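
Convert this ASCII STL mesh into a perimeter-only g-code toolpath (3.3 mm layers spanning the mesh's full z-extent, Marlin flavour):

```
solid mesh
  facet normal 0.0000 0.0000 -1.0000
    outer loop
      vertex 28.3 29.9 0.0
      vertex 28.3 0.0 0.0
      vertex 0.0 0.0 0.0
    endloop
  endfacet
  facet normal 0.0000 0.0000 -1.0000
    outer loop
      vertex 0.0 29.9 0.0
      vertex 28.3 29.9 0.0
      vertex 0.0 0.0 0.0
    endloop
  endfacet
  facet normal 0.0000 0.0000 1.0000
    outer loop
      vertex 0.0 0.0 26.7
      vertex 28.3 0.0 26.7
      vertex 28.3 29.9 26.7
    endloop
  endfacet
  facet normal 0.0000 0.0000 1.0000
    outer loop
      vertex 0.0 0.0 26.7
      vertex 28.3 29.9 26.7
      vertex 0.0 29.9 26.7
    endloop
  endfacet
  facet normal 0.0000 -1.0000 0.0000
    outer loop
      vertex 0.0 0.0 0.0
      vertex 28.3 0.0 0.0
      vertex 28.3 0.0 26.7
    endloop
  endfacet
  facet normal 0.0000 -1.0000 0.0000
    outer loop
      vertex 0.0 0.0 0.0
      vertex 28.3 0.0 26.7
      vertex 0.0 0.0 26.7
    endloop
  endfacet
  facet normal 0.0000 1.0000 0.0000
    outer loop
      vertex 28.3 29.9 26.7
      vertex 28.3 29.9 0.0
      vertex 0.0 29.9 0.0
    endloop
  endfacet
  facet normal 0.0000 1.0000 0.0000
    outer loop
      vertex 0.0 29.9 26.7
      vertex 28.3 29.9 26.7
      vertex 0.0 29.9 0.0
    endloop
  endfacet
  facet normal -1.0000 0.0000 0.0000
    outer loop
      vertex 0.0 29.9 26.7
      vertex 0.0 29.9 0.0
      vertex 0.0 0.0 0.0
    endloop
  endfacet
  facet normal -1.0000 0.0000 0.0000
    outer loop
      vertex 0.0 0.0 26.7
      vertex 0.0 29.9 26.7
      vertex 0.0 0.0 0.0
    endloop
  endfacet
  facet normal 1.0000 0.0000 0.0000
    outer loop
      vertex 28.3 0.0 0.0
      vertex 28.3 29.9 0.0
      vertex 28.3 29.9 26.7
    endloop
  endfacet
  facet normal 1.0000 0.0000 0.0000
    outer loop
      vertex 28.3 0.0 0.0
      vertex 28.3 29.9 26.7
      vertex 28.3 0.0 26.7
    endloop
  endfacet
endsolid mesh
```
; perimeter-only toolpath
G21 ; units = mm
G90 ; absolute positioning
G28 ; home
; layer 1
G0 Z3.3
G0 X0.0 Y0.0
G1 X28.3 Y0.0
G1 X28.3 Y29.9
G1 X0.0 Y29.9
G1 X0.0 Y0.0
; layer 2
G0 Z6.7
G0 X0.0 Y0.0
G1 X28.3 Y0.0
G1 X28.3 Y29.9
G1 X0.0 Y29.9
G1 X0.0 Y0.0
; layer 3
G0 Z10.0
G0 X0.0 Y0.0
G1 X28.3 Y0.0
G1 X28.3 Y29.9
G1 X0.0 Y29.9
G1 X0.0 Y0.0
; layer 4
G0 Z13.3
G0 X0.0 Y0.0
G1 X28.3 Y0.0
G1 X28.3 Y29.9
G1 X0.0 Y29.9
G1 X0.0 Y0.0
; layer 5
G0 Z16.7
G0 X0.0 Y0.0
G1 X28.3 Y0.0
G1 X28.3 Y29.9
G1 X0.0 Y29.9
G1 X0.0 Y0.0
; layer 6
G0 Z20.0
G0 X0.0 Y0.0
G1 X28.3 Y0.0
G1 X28.3 Y29.9
G1 X0.0 Y29.9
G1 X0.0 Y0.0
; layer 7
G0 Z23.4
G0 X0.0 Y0.0
G1 X28.3 Y0.0
G1 X28.3 Y29.9
G1 X0.0 Y29.9
G1 X0.0 Y0.0
; layer 8
G0 Z26.7
G0 X0.0 Y0.0
G1 X28.3 Y0.0
G1 X28.3 Y29.9
G1 X0.0 Y29.9
G1 X0.0 Y0.0
M2 ; end

The solid is a rectangular box, roughly 28.3 × 29.9 mm footprint and 26.7 mm tall. Slicing at Δz = 3.3 mm — 8 equal slices spanning the solid's height, so layer i sits at z = i·h/8 — gives 8 non-empty perimeters. Each is a 4-segment closed polygon; G0 lifts to the layer z and rapids to the start vertex, then G1 traces the edges.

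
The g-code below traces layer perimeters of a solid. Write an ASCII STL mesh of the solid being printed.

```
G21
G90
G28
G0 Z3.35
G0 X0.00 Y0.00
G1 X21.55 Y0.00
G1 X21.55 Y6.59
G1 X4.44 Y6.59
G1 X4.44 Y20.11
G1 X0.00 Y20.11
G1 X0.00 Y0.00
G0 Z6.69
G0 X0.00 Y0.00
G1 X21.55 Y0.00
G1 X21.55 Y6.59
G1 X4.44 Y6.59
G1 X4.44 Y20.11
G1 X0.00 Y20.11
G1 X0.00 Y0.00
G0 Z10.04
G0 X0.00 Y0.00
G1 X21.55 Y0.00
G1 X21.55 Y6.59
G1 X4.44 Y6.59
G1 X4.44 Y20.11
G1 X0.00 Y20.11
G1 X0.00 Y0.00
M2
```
solid part
  facet normal 0.0000 0.0000 -1.0000
    outer loop
      vertex 21.55 6.59 0.00
      vertex 21.55 0.00 0.00
      vertex 0.00 0.00 0.00
    endloop
  endfacet
  facet normal 0.0000 0.0000 -1.0000
    outer loop
      vertex 4.44 6.59 0.00
      vertex 21.55 6.59 0.00
      vertex 0.00 0.00 0.00
    endloop
  endfacet
  facet normal 0.0000 0.0000 -1.0000
    outer loop
      vertex 4.44 20.11 0.00
      vertex 4.44 6.59 0.00
      vertex 0.00 0.00 0.00
    endloop
  endfacet
  facet normal 0.0000 0.0000 -1.0000
    outer loop
      vertex 0.00 20.11 0.00
      vertex 4.44 20.11 0.00
      vertex 0.00 0.00 0.00
    endloop
  endfacet
  facet normal 0.0000 0.0000 1.0000
    outer loop
      vertex 0.00 0.00 10.04
      vertex 21.55 0.00 10.04
      vertex 21.55 6.59 10.04
    endloop
  endfacet
  facet normal 0.0000 0.0000 1.0000
    outer loop
      vertex 0.00 0.00 10.04
      vertex 21.55 6.59 10.04
      vertex 4.44 6.59 10.04
    endloop
  endfacet
  facet normal 0.0000 0.0000 1.0000
    outer loop
      vertex 0.00 0.00 10.04
      vertex 4.44 6.59 10.04
      vertex 4.44 20.11 10.04
    endloop
  endfacet
  facet normal 0.0000 0.0000 1.0000
    outer loop
      vertex 0.00 0.00 10.04
      vertex 4.44 20.11 10.04
      vertex 0.00 20.11 10.04
    endloop
  endfacet
  facet normal 0.0000 -1.0000 0.0000
    outer loop
      vertex 0.00 0.00 0.00
      vertex 21.55 0.00 0.00
      vertex 21.55 0.00 10.04
    endloop
  endfacet
  facet normal 0.0000 -1.0000 0.0000
    outer loop
      vertex 0.00 0.00 0.00
      vertex 21.55 0.00 10.04
      vertex 0.00 0.00 10.04
    endloop
  endfacet
  facet normal 1.0000 0.0000 0.0000
    outer loop
      vertex 21.55 0.00 0.00
      vertex 21.55 6.59 0.00
      vertex 21.55 6.59 10.04
    endloop
  endfacet
  facet normal 1.0000 0.0000 0.0000
    outer loop
      vertex 21.55 0.00 0.00
      vertex 21.55 6.59 10.04
      vertex 21.55 0.00 10.04
    endloop
  endfacet
  facet normal 0.0000 1.0000 0.0000
    outer loop
      vertex 21.55 6.59 0.00
      vertex 4.44 6.59 0.00
      vertex 4.44 6.59 10.04
    endloop
  endfacet
  facet normal 0.0000 1.0000 0.0000
    outer loop
      vertex 21.55 6.59 0.00
      vertex 4.44 6.59 10.04
      vertex 21.55 6.59 10.04
    endloop
  endfacet
  facet normal 1.0000 0.0000 0.0000
    outer loop
      vertex 4.44 6.59 0.00
      vertex 4.44 20.11 0.00
      vertex 4.44 20.11 10.04
    endloop
  endfacet
  facet normal 1.0000 0.0000 0.0000
    outer loop
      vertex 4.44 6.59 0.00
      vertex 4.44 20.11 10.04
      vertex 4.44 6.59 10.04
    endloop
  endfacet
  facet normal 0.0000 1.0000 0.0000
    outer loop
      vertex 4.44 20.11 0.00
      vertex 0.00 20.11 0.00
      vertex 0.00 20.11 10.04
    endloop
  endfacet
  facet normal 0.0000 1.0000 0.0000
    outer loop
      vertex 4.44 20.11 0.00
      vertex 0.00 20.11 10.04
      vertex 4.44 20.11 10.04
    endloop
  endfacet
  facet normal -1.0000 0.0000 0.0000
    outer loop
      vertex 0.00 20.11 0.00
      vertex 0.00 0.00 0.00
      vertex 0.00 0.00 10.04
    endloop
  endfacet
  facet normal -1.0000 0.0000 0.0000
    outer loop
      vertex 0.00 20.11 0.00
      vertex 0.00 0.00 10.04
      vertex 0.00 20.11 10.04
    endloop
  endfacet
endsolid part

The G0 Z moves step by Δz≈3.35 mm. Every layer's G1 loop is the same polygon, so the solid is a straight extrusion of it from z=0 to z≈10. Closing with flat bottom and top caps and triangulating gives 20 facets — an L-shaped prism: outer 21.6 × 20.1 mm, arm thicknesses ≈ 6.59 mm (horizontal) and 4.44 mm (vertical), extruded 10 mm in z.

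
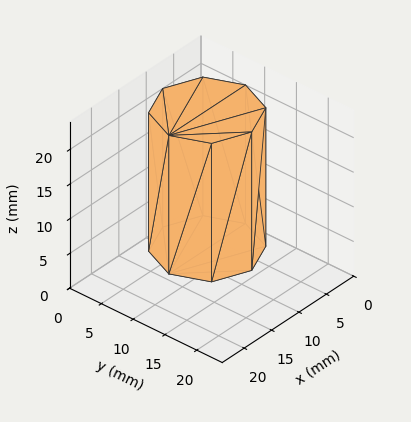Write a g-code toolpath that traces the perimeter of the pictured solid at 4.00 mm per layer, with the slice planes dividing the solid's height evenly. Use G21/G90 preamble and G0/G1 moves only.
Reading the render: the shape is a regular 8-sided prism (a cylinder approximated with 8 flat sides), circumscribed radius ≈ 7 mm, height ≈ 20 mm (dimensions read to the nearest mm from the axis ticks). For the g-code, the solid's height is divided into equal slices at the stated Δz and each level perimeter traced with G1 moves after a G0 lift.

; perimeter-only toolpath
G21 ; units = mm
G90 ; absolute positioning
G28 ; home
; layer 1
G0 Z4.00
G0 X14.00 Y7.00
G1 X11.95 Y11.95
G1 X7.00 Y14.00
G1 X2.05 Y11.95
G1 X0.00 Y7.00
G1 X2.05 Y2.05
G1 X7.00 Y0.00
G1 X11.95 Y2.05
G1 X14.00 Y7.00
; layer 2
G0 Z8.00
G0 X14.00 Y7.00
G1 X11.95 Y11.95
G1 X7.00 Y14.00
G1 X2.05 Y11.95
G1 X0.00 Y7.00
G1 X2.05 Y2.05
G1 X7.00 Y0.00
G1 X11.95 Y2.05
G1 X14.00 Y7.00
; layer 3
G0 Z12.00
G0 X14.00 Y7.00
G1 X11.95 Y11.95
G1 X7.00 Y14.00
G1 X2.05 Y11.95
G1 X0.00 Y7.00
G1 X2.05 Y2.05
G1 X7.00 Y0.00
G1 X11.95 Y2.05
G1 X14.00 Y7.00
; layer 4
G0 Z16.00
G0 X14.00 Y7.00
G1 X11.95 Y11.95
G1 X7.00 Y14.00
G1 X2.05 Y11.95
G1 X0.00 Y7.00
G1 X2.05 Y2.05
G1 X7.00 Y0.00
G1 X11.95 Y2.05
G1 X14.00 Y7.00
; layer 5
G0 Z20.00
G0 X14.00 Y7.00
G1 X11.95 Y11.95
G1 X7.00 Y14.00
G1 X2.05 Y11.95
G1 X0.00 Y7.00
G1 X2.05 Y2.05
G1 X7.00 Y0.00
G1 X11.95 Y2.05
G1 X14.00 Y7.00
M2 ; end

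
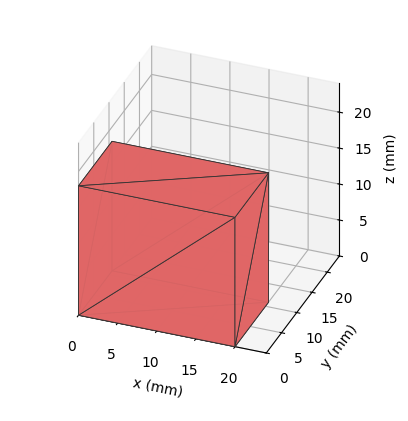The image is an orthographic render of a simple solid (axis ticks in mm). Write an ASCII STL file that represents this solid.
Reading the render: the shape is a rectangular box, roughly 20 × 11 mm footprint and 18 mm tall (dimensions read to the nearest mm from the axis ticks). For the STL, each face is triangulated and given an outward normal.

solid part
  facet normal 0.0000 0.0000 -1.0000
    outer loop
      vertex 20.0 11.0 0.0
      vertex 20.0 0.0 0.0
      vertex 0.0 0.0 0.0
    endloop
  endfacet
  facet normal 0.0000 0.0000 -1.0000
    outer loop
      vertex 0.0 11.0 0.0
      vertex 20.0 11.0 0.0
      vertex 0.0 0.0 0.0
    endloop
  endfacet
  facet normal 0.0000 0.0000 1.0000
    outer loop
      vertex 0.0 0.0 18.0
      vertex 20.0 0.0 18.0
      vertex 20.0 11.0 18.0
    endloop
  endfacet
  facet normal 0.0000 0.0000 1.0000
    outer loop
      vertex 0.0 0.0 18.0
      vertex 20.0 11.0 18.0
      vertex 0.0 11.0 18.0
    endloop
  endfacet
  facet normal 0.0000 -1.0000 0.0000
    outer loop
      vertex 0.0 0.0 0.0
      vertex 20.0 0.0 0.0
      vertex 20.0 0.0 18.0
    endloop
  endfacet
  facet normal 0.0000 -1.0000 0.0000
    outer loop
      vertex 0.0 0.0 0.0
      vertex 20.0 0.0 18.0
      vertex 0.0 0.0 18.0
    endloop
  endfacet
  facet normal 0.0000 1.0000 0.0000
    outer loop
      vertex 20.0 11.0 18.0
      vertex 20.0 11.0 0.0
      vertex 0.0 11.0 0.0
    endloop
  endfacet
  facet normal 0.0000 1.0000 0.0000
    outer loop
      vertex 0.0 11.0 18.0
      vertex 20.0 11.0 18.0
      vertex 0.0 11.0 0.0
    endloop
  endfacet
  facet normal -1.0000 0.0000 0.0000
    outer loop
      vertex 0.0 11.0 18.0
      vertex 0.0 11.0 0.0
      vertex 0.0 0.0 0.0
    endloop
  endfacet
  facet normal -1.0000 0.0000 0.0000
    outer loop
      vertex 0.0 0.0 18.0
      vertex 0.0 11.0 18.0
      vertex 0.0 0.0 0.0
    endloop
  endfacet
  facet normal 1.0000 0.0000 0.0000
    outer loop
      vertex 20.0 0.0 0.0
      vertex 20.0 11.0 0.0
      vertex 20.0 11.0 18.0
    endloop
  endfacet
  facet normal 1.0000 0.0000 0.0000
    outer loop
      vertex 20.0 0.0 0.0
      vertex 20.0 11.0 18.0
      vertex 20.0 0.0 18.0
    endloop
  endfacet
endsolid part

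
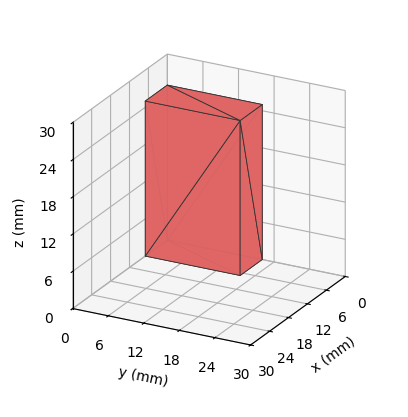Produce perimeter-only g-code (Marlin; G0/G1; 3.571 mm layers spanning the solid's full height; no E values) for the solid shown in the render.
Reading the render: the shape is a rectangular box, roughly 7 × 16 mm footprint and 25 mm tall (dimensions read to the nearest mm from the axis ticks). For the g-code, the solid's height is divided into equal slices at the stated Δz and each level perimeter traced with G1 moves after a G0 lift.

; perimeter-only toolpath
G21 ; units = mm
G90 ; absolute positioning
G28 ; home
; layer 1
G0 Z3.571
G0 X0.000 Y0.000
G1 X7.000 Y0.000
G1 X7.000 Y16.000
G1 X0.000 Y16.000
G1 X0.000 Y0.000
; layer 2
G0 Z7.143
G0 X0.000 Y0.000
G1 X7.000 Y0.000
G1 X7.000 Y16.000
G1 X0.000 Y16.000
G1 X0.000 Y0.000
; layer 3
G0 Z10.714
G0 X0.000 Y0.000
G1 X7.000 Y0.000
G1 X7.000 Y16.000
G1 X0.000 Y16.000
G1 X0.000 Y0.000
; layer 4
G0 Z14.286
G0 X0.000 Y0.000
G1 X7.000 Y0.000
G1 X7.000 Y16.000
G1 X0.000 Y16.000
G1 X0.000 Y0.000
; layer 5
G0 Z17.857
G0 X0.000 Y0.000
G1 X7.000 Y0.000
G1 X7.000 Y16.000
G1 X0.000 Y16.000
G1 X0.000 Y0.000
; layer 6
G0 Z21.429
G0 X0.000 Y0.000
G1 X7.000 Y0.000
G1 X7.000 Y16.000
G1 X0.000 Y16.000
G1 X0.000 Y0.000
; layer 7
G0 Z25.000
G0 X0.000 Y0.000
G1 X7.000 Y0.000
G1 X7.000 Y16.000
G1 X0.000 Y16.000
G1 X0.000 Y0.000
M2 ; end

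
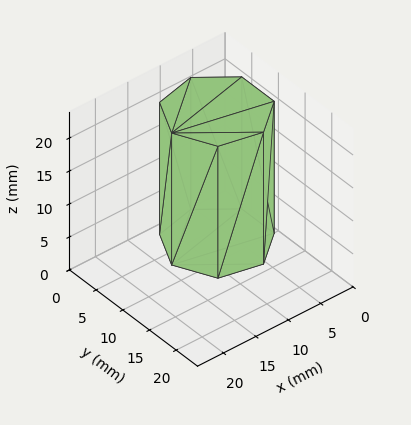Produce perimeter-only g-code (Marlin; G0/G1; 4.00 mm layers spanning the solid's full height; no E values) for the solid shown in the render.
Reading the render: the shape is a regular 7-sided prism (a cylinder approximated with 7 flat sides), circumscribed radius ≈ 7 mm, height ≈ 20 mm (dimensions read to the nearest mm from the axis ticks). For the g-code, the solid's height is divided into equal slices at the stated Δz and each level perimeter traced with G1 moves after a G0 lift.

; perimeter-only toolpath
G21 ; units = mm
G90 ; absolute positioning
G28 ; home
; layer 1
G0 Z4.00
G0 X14.00 Y7.00
G1 X11.36 Y12.47
G1 X5.44 Y13.82
G1 X0.69 Y10.04
G1 X0.69 Y3.96
G1 X5.44 Y0.18
G1 X11.36 Y1.53
G1 X14.00 Y7.00
; layer 2
G0 Z8.00
G0 X14.00 Y7.00
G1 X11.36 Y12.47
G1 X5.44 Y13.82
G1 X0.69 Y10.04
G1 X0.69 Y3.96
G1 X5.44 Y0.18
G1 X11.36 Y1.53
G1 X14.00 Y7.00
; layer 3
G0 Z12.00
G0 X14.00 Y7.00
G1 X11.36 Y12.47
G1 X5.44 Y13.82
G1 X0.69 Y10.04
G1 X0.69 Y3.96
G1 X5.44 Y0.18
G1 X11.36 Y1.53
G1 X14.00 Y7.00
; layer 4
G0 Z16.00
G0 X14.00 Y7.00
G1 X11.36 Y12.47
G1 X5.44 Y13.82
G1 X0.69 Y10.04
G1 X0.69 Y3.96
G1 X5.44 Y0.18
G1 X11.36 Y1.53
G1 X14.00 Y7.00
; layer 5
G0 Z20.00
G0 X14.00 Y7.00
G1 X11.36 Y12.47
G1 X5.44 Y13.82
G1 X0.69 Y10.04
G1 X0.69 Y3.96
G1 X5.44 Y0.18
G1 X11.36 Y1.53
G1 X14.00 Y7.00
M2 ; end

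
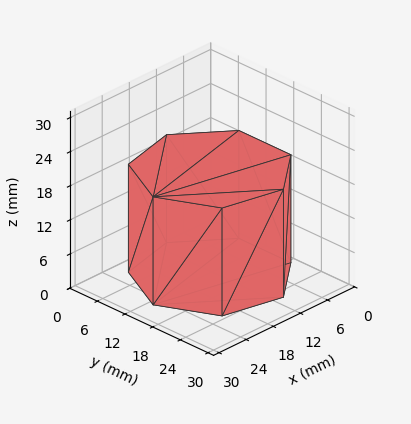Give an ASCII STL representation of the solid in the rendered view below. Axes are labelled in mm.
Reading the render: the shape is a regular 7-sided prism (a cylinder approximated with 7 flat sides), circumscribed radius ≈ 13 mm, height ≈ 19 mm (dimensions read to the nearest mm from the axis ticks). For the STL, each face is triangulated and given an outward normal.

solid part
  facet normal 0.0000 0.0000 -1.0000
    outer loop
      vertex 10.11 25.67 0.00
      vertex 21.11 23.16 0.00
      vertex 26.00 13.00 0.00
    endloop
  endfacet
  facet normal 0.0000 0.0000 -1.0000
    outer loop
      vertex 1.29 18.64 0.00
      vertex 10.11 25.67 0.00
      vertex 26.00 13.00 0.00
    endloop
  endfacet
  facet normal 0.0000 0.0000 -1.0000
    outer loop
      vertex 1.29 7.36 0.00
      vertex 1.29 18.64 0.00
      vertex 26.00 13.00 0.00
    endloop
  endfacet
  facet normal 0.0000 0.0000 -1.0000
    outer loop
      vertex 10.11 0.33 0.00
      vertex 1.29 7.36 0.00
      vertex 26.00 13.00 0.00
    endloop
  endfacet
  facet normal 0.0000 0.0000 -1.0000
    outer loop
      vertex 21.11 2.84 0.00
      vertex 10.11 0.33 0.00
      vertex 26.00 13.00 0.00
    endloop
  endfacet
  facet normal 0.0000 0.0000 1.0000
    outer loop
      vertex 26.00 13.00 19.00
      vertex 21.11 23.16 19.00
      vertex 10.11 25.67 19.00
    endloop
  endfacet
  facet normal 0.0000 0.0000 1.0000
    outer loop
      vertex 26.00 13.00 19.00
      vertex 10.11 25.67 19.00
      vertex 1.29 18.64 19.00
    endloop
  endfacet
  facet normal 0.0000 0.0000 1.0000
    outer loop
      vertex 26.00 13.00 19.00
      vertex 1.29 18.64 19.00
      vertex 1.29 7.36 19.00
    endloop
  endfacet
  facet normal 0.0000 0.0000 1.0000
    outer loop
      vertex 26.00 13.00 19.00
      vertex 1.29 7.36 19.00
      vertex 10.11 0.33 19.00
    endloop
  endfacet
  facet normal 0.0000 0.0000 1.0000
    outer loop
      vertex 26.00 13.00 19.00
      vertex 10.11 0.33 19.00
      vertex 21.11 2.84 19.00
    endloop
  endfacet
  facet normal 0.9011 0.4337 0.0000
    outer loop
      vertex 26.00 13.00 0.00
      vertex 21.11 23.16 0.00
      vertex 21.11 23.16 19.00
    endloop
  endfacet
  facet normal 0.9011 0.4337 0.0000
    outer loop
      vertex 26.00 13.00 0.00
      vertex 21.11 23.16 19.00
      vertex 26.00 13.00 19.00
    endloop
  endfacet
  facet normal 0.2225 0.9749 0.0000
    outer loop
      vertex 21.11 23.16 0.00
      vertex 10.11 25.67 0.00
      vertex 10.11 25.67 19.00
    endloop
  endfacet
  facet normal 0.2225 0.9749 0.0000
    outer loop
      vertex 21.11 23.16 0.00
      vertex 10.11 25.67 19.00
      vertex 21.11 23.16 19.00
    endloop
  endfacet
  facet normal -0.6233 0.7820 0.0000
    outer loop
      vertex 10.11 25.67 0.00
      vertex 1.29 18.64 0.00
      vertex 1.29 18.64 19.00
    endloop
  endfacet
  facet normal -0.6233 0.7820 0.0000
    outer loop
      vertex 10.11 25.67 0.00
      vertex 1.29 18.64 19.00
      vertex 10.11 25.67 19.00
    endloop
  endfacet
  facet normal -1.0000 0.0000 0.0000
    outer loop
      vertex 1.29 18.64 0.00
      vertex 1.29 7.36 0.00
      vertex 1.29 7.36 19.00
    endloop
  endfacet
  facet normal -1.0000 0.0000 0.0000
    outer loop
      vertex 1.29 18.64 0.00
      vertex 1.29 7.36 19.00
      vertex 1.29 18.64 19.00
    endloop
  endfacet
  facet normal -0.6233 -0.7820 0.0000
    outer loop
      vertex 1.29 7.36 0.00
      vertex 10.11 0.33 0.00
      vertex 10.11 0.33 19.00
    endloop
  endfacet
  facet normal -0.6233 -0.7820 0.0000
    outer loop
      vertex 1.29 7.36 0.00
      vertex 10.11 0.33 19.00
      vertex 1.29 7.36 19.00
    endloop
  endfacet
  facet normal 0.2225 -0.9749 0.0000
    outer loop
      vertex 10.11 0.33 0.00
      vertex 21.11 2.84 0.00
      vertex 21.11 2.84 19.00
    endloop
  endfacet
  facet normal 0.2225 -0.9749 0.0000
    outer loop
      vertex 10.11 0.33 0.00
      vertex 21.11 2.84 19.00
      vertex 10.11 0.33 19.00
    endloop
  endfacet
  facet normal 0.9011 -0.4337 0.0000
    outer loop
      vertex 21.11 2.84 0.00
      vertex 26.00 13.00 0.00
      vertex 26.00 13.00 19.00
    endloop
  endfacet
  facet normal 0.9011 -0.4337 0.0000
    outer loop
      vertex 21.11 2.84 0.00
      vertex 26.00 13.00 19.00
      vertex 21.11 2.84 19.00
    endloop
  endfacet
endsolid part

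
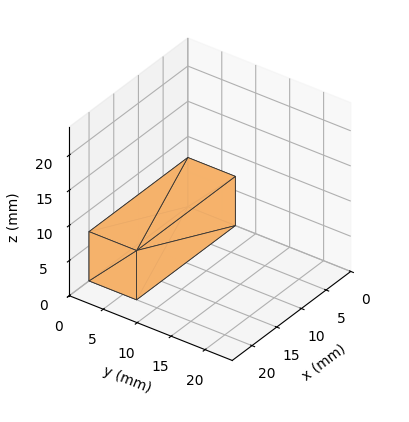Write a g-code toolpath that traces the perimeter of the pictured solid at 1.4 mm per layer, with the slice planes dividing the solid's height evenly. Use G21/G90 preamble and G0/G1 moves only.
Reading the render: the shape is a rectangular box, roughly 20 × 7 mm footprint and 7 mm tall (dimensions read to the nearest mm from the axis ticks). For the g-code, the solid's height is divided into equal slices at the stated Δz and each level perimeter traced with G1 moves after a G0 lift.

; perimeter-only toolpath
G21 ; units = mm
G90 ; absolute positioning
G28 ; home
; layer 1
G0 Z1.4
G0 X0.0 Y0.0
G1 X20.0 Y0.0
G1 X20.0 Y7.0
G1 X0.0 Y7.0
G1 X0.0 Y0.0
; layer 2
G0 Z2.8
G0 X0.0 Y0.0
G1 X20.0 Y0.0
G1 X20.0 Y7.0
G1 X0.0 Y7.0
G1 X0.0 Y0.0
; layer 3
G0 Z4.2
G0 X0.0 Y0.0
G1 X20.0 Y0.0
G1 X20.0 Y7.0
G1 X0.0 Y7.0
G1 X0.0 Y0.0
; layer 4
G0 Z5.6
G0 X0.0 Y0.0
G1 X20.0 Y0.0
G1 X20.0 Y7.0
G1 X0.0 Y7.0
G1 X0.0 Y0.0
; layer 5
G0 Z7.0
G0 X0.0 Y0.0
G1 X20.0 Y0.0
G1 X20.0 Y7.0
G1 X0.0 Y7.0
G1 X0.0 Y0.0
M2 ; end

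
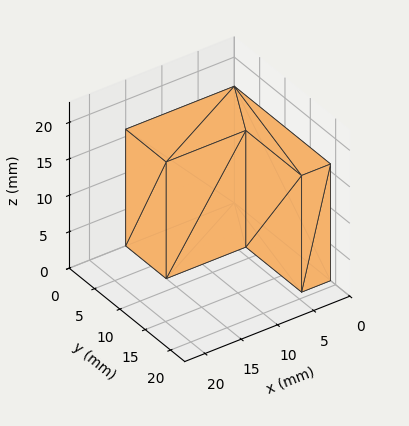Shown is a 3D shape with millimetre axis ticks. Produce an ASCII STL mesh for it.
Reading the render: the shape is an L-shaped prism: outer 15 × 19 mm, arm thicknesses ≈ 8 mm (horizontal) and 4 mm (vertical), extruded 16 mm in z (dimensions read to the nearest mm from the axis ticks). For the STL, each face is triangulated and given an outward normal.

solid part
  facet normal 0.0000 0.0000 -1.0000
    outer loop
      vertex 15.00 8.00 0.00
      vertex 15.00 0.00 0.00
      vertex 0.00 0.00 0.00
    endloop
  endfacet
  facet normal 0.0000 0.0000 -1.0000
    outer loop
      vertex 4.00 8.00 0.00
      vertex 15.00 8.00 0.00
      vertex 0.00 0.00 0.00
    endloop
  endfacet
  facet normal 0.0000 0.0000 -1.0000
    outer loop
      vertex 4.00 19.00 0.00
      vertex 4.00 8.00 0.00
      vertex 0.00 0.00 0.00
    endloop
  endfacet
  facet normal 0.0000 0.0000 -1.0000
    outer loop
      vertex 0.00 19.00 0.00
      vertex 4.00 19.00 0.00
      vertex 0.00 0.00 0.00
    endloop
  endfacet
  facet normal 0.0000 0.0000 1.0000
    outer loop
      vertex 0.00 0.00 16.00
      vertex 15.00 0.00 16.00
      vertex 15.00 8.00 16.00
    endloop
  endfacet
  facet normal 0.0000 0.0000 1.0000
    outer loop
      vertex 0.00 0.00 16.00
      vertex 15.00 8.00 16.00
      vertex 4.00 8.00 16.00
    endloop
  endfacet
  facet normal 0.0000 0.0000 1.0000
    outer loop
      vertex 0.00 0.00 16.00
      vertex 4.00 8.00 16.00
      vertex 4.00 19.00 16.00
    endloop
  endfacet
  facet normal 0.0000 0.0000 1.0000
    outer loop
      vertex 0.00 0.00 16.00
      vertex 4.00 19.00 16.00
      vertex 0.00 19.00 16.00
    endloop
  endfacet
  facet normal 0.0000 -1.0000 0.0000
    outer loop
      vertex 0.00 0.00 0.00
      vertex 15.00 0.00 0.00
      vertex 15.00 0.00 16.00
    endloop
  endfacet
  facet normal 0.0000 -1.0000 0.0000
    outer loop
      vertex 0.00 0.00 0.00
      vertex 15.00 0.00 16.00
      vertex 0.00 0.00 16.00
    endloop
  endfacet
  facet normal 1.0000 0.0000 0.0000
    outer loop
      vertex 15.00 0.00 0.00
      vertex 15.00 8.00 0.00
      vertex 15.00 8.00 16.00
    endloop
  endfacet
  facet normal 1.0000 0.0000 0.0000
    outer loop
      vertex 15.00 0.00 0.00
      vertex 15.00 8.00 16.00
      vertex 15.00 0.00 16.00
    endloop
  endfacet
  facet normal 0.0000 1.0000 0.0000
    outer loop
      vertex 15.00 8.00 0.00
      vertex 4.00 8.00 0.00
      vertex 4.00 8.00 16.00
    endloop
  endfacet
  facet normal 0.0000 1.0000 0.0000
    outer loop
      vertex 15.00 8.00 0.00
      vertex 4.00 8.00 16.00
      vertex 15.00 8.00 16.00
    endloop
  endfacet
  facet normal 1.0000 0.0000 0.0000
    outer loop
      vertex 4.00 8.00 0.00
      vertex 4.00 19.00 0.00
      vertex 4.00 19.00 16.00
    endloop
  endfacet
  facet normal 1.0000 0.0000 0.0000
    outer loop
      vertex 4.00 8.00 0.00
      vertex 4.00 19.00 16.00
      vertex 4.00 8.00 16.00
    endloop
  endfacet
  facet normal 0.0000 1.0000 0.0000
    outer loop
      vertex 4.00 19.00 0.00
      vertex 0.00 19.00 0.00
      vertex 0.00 19.00 16.00
    endloop
  endfacet
  facet normal 0.0000 1.0000 0.0000
    outer loop
      vertex 4.00 19.00 0.00
      vertex 0.00 19.00 16.00
      vertex 4.00 19.00 16.00
    endloop
  endfacet
  facet normal -1.0000 0.0000 0.0000
    outer loop
      vertex 0.00 19.00 0.00
      vertex 0.00 0.00 0.00
      vertex 0.00 0.00 16.00
    endloop
  endfacet
  facet normal -1.0000 0.0000 0.0000
    outer loop
      vertex 0.00 19.00 0.00
      vertex 0.00 0.00 16.00
      vertex 0.00 19.00 16.00
    endloop
  endfacet
endsolid part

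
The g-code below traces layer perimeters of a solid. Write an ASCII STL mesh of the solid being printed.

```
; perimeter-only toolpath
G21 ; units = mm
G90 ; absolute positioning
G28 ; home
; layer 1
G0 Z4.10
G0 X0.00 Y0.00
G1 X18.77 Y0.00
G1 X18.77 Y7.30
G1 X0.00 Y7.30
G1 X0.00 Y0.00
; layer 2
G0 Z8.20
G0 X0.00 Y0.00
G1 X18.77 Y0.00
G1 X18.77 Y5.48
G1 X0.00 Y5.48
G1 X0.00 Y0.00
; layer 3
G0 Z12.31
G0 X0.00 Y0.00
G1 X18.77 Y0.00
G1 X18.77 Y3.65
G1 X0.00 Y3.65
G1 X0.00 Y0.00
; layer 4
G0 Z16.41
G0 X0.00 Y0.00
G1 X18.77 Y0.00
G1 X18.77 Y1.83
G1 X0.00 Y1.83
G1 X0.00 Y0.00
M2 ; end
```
solid part
  facet normal 0.0000 0.0000 -1.0000
    outer loop
      vertex 18.77 9.13 0.00
      vertex 18.77 0.00 0.00
      vertex 0.00 0.00 0.00
    endloop
  endfacet
  facet normal 0.0000 0.0000 -1.0000
    outer loop
      vertex 0.00 9.13 0.00
      vertex 18.77 9.13 0.00
      vertex 0.00 0.00 0.00
    endloop
  endfacet
  facet normal 0.0000 -1.0000 0.0000
    outer loop
      vertex 0.00 0.00 0.00
      vertex 18.77 0.00 0.00
      vertex 18.77 0.00 20.51
    endloop
  endfacet
  facet normal 0.0000 -1.0000 0.0000
    outer loop
      vertex 0.00 0.00 0.00
      vertex 18.77 0.00 20.51
      vertex 0.00 0.00 20.51
    endloop
  endfacet
  facet normal 0.0000 0.9136 0.4067
    outer loop
      vertex 0.00 0.00 20.51
      vertex 18.77 0.00 20.51
      vertex 18.77 9.13 0.00
    endloop
  endfacet
  facet normal 0.0000 0.9136 0.4067
    outer loop
      vertex 0.00 0.00 20.51
      vertex 18.77 9.13 0.00
      vertex 0.00 9.13 0.00
    endloop
  endfacet
  facet normal -1.0000 0.0000 0.0000
    outer loop
      vertex 0.00 0.00 20.51
      vertex 0.00 9.13 0.00
      vertex 0.00 0.00 0.00
    endloop
  endfacet
  facet normal 1.0000 0.0000 0.0000
    outer loop
      vertex 18.77 0.00 0.00
      vertex 18.77 9.13 0.00
      vertex 18.77 0.00 20.51
    endloop
  endfacet
endsolid part

The G0 Z moves step by Δz≈4.10 mm. The G1 loops shrink linearly with z, so the solid tapers from its base footprint up to z≈20.5. Closing with a flat bottom cap and the tapered top and triangulating gives 8 facets — a wedge (ramp): 18.8 × 9.13 mm base, rising to 20.5 mm along the y=0 edge and sloping linearly to z=0 at y=9.13.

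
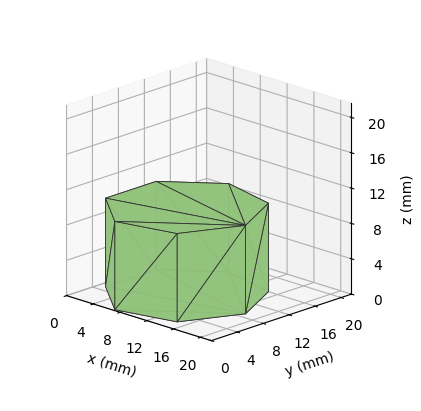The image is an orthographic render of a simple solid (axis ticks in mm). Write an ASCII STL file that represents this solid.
Reading the render: the shape is a regular 7-sided prism (a cylinder approximated with 7 flat sides), circumscribed radius ≈ 9 mm, height ≈ 10 mm (dimensions read to the nearest mm from the axis ticks). For the STL, each face is triangulated and given an outward normal.

solid part
  facet normal 0.0000 0.0000 -1.0000
    outer loop
      vertex 6.997 17.774 0.000
      vertex 14.611 16.036 0.000
      vertex 18.000 9.000 0.000
    endloop
  endfacet
  facet normal 0.0000 0.0000 -1.0000
    outer loop
      vertex 0.891 12.905 0.000
      vertex 6.997 17.774 0.000
      vertex 18.000 9.000 0.000
    endloop
  endfacet
  facet normal 0.0000 0.0000 -1.0000
    outer loop
      vertex 0.891 5.095 0.000
      vertex 0.891 12.905 0.000
      vertex 18.000 9.000 0.000
    endloop
  endfacet
  facet normal 0.0000 0.0000 -1.0000
    outer loop
      vertex 6.997 0.226 0.000
      vertex 0.891 5.095 0.000
      vertex 18.000 9.000 0.000
    endloop
  endfacet
  facet normal 0.0000 0.0000 -1.0000
    outer loop
      vertex 14.611 1.964 0.000
      vertex 6.997 0.226 0.000
      vertex 18.000 9.000 0.000
    endloop
  endfacet
  facet normal 0.0000 0.0000 1.0000
    outer loop
      vertex 18.000 9.000 10.000
      vertex 14.611 16.036 10.000
      vertex 6.997 17.774 10.000
    endloop
  endfacet
  facet normal 0.0000 0.0000 1.0000
    outer loop
      vertex 18.000 9.000 10.000
      vertex 6.997 17.774 10.000
      vertex 0.891 12.905 10.000
    endloop
  endfacet
  facet normal 0.0000 0.0000 1.0000
    outer loop
      vertex 18.000 9.000 10.000
      vertex 0.891 12.905 10.000
      vertex 0.891 5.095 10.000
    endloop
  endfacet
  facet normal 0.0000 0.0000 1.0000
    outer loop
      vertex 18.000 9.000 10.000
      vertex 0.891 5.095 10.000
      vertex 6.997 0.226 10.000
    endloop
  endfacet
  facet normal 0.0000 0.0000 1.0000
    outer loop
      vertex 18.000 9.000 10.000
      vertex 6.997 0.226 10.000
      vertex 14.611 1.964 10.000
    endloop
  endfacet
  facet normal 0.9009 0.4340 0.0000
    outer loop
      vertex 18.000 9.000 0.000
      vertex 14.611 16.036 0.000
      vertex 14.611 16.036 10.000
    endloop
  endfacet
  facet normal 0.9009 0.4340 0.0000
    outer loop
      vertex 18.000 9.000 0.000
      vertex 14.611 16.036 10.000
      vertex 18.000 9.000 10.000
    endloop
  endfacet
  facet normal 0.2225 0.9749 0.0000
    outer loop
      vertex 14.611 16.036 0.000
      vertex 6.997 17.774 0.000
      vertex 6.997 17.774 10.000
    endloop
  endfacet
  facet normal 0.2225 0.9749 0.0000
    outer loop
      vertex 14.611 16.036 0.000
      vertex 6.997 17.774 10.000
      vertex 14.611 16.036 10.000
    endloop
  endfacet
  facet normal -0.6235 0.7819 0.0000
    outer loop
      vertex 6.997 17.774 0.000
      vertex 0.891 12.905 0.000
      vertex 0.891 12.905 10.000
    endloop
  endfacet
  facet normal -0.6235 0.7819 0.0000
    outer loop
      vertex 6.997 17.774 0.000
      vertex 0.891 12.905 10.000
      vertex 6.997 17.774 10.000
    endloop
  endfacet
  facet normal -1.0000 0.0000 0.0000
    outer loop
      vertex 0.891 12.905 0.000
      vertex 0.891 5.095 0.000
      vertex 0.891 5.095 10.000
    endloop
  endfacet
  facet normal -1.0000 0.0000 0.0000
    outer loop
      vertex 0.891 12.905 0.000
      vertex 0.891 5.095 10.000
      vertex 0.891 12.905 10.000
    endloop
  endfacet
  facet normal -0.6235 -0.7819 0.0000
    outer loop
      vertex 0.891 5.095 0.000
      vertex 6.997 0.226 0.000
      vertex 6.997 0.226 10.000
    endloop
  endfacet
  facet normal -0.6235 -0.7819 0.0000
    outer loop
      vertex 0.891 5.095 0.000
      vertex 6.997 0.226 10.000
      vertex 0.891 5.095 10.000
    endloop
  endfacet
  facet normal 0.2225 -0.9749 0.0000
    outer loop
      vertex 6.997 0.226 0.000
      vertex 14.611 1.964 0.000
      vertex 14.611 1.964 10.000
    endloop
  endfacet
  facet normal 0.2225 -0.9749 0.0000
    outer loop
      vertex 6.997 0.226 0.000
      vertex 14.611 1.964 10.000
      vertex 6.997 0.226 10.000
    endloop
  endfacet
  facet normal 0.9009 -0.4340 0.0000
    outer loop
      vertex 14.611 1.964 0.000
      vertex 18.000 9.000 0.000
      vertex 18.000 9.000 10.000
    endloop
  endfacet
  facet normal 0.9009 -0.4340 0.0000
    outer loop
      vertex 14.611 1.964 0.000
      vertex 18.000 9.000 10.000
      vertex 14.611 1.964 10.000
    endloop
  endfacet
endsolid part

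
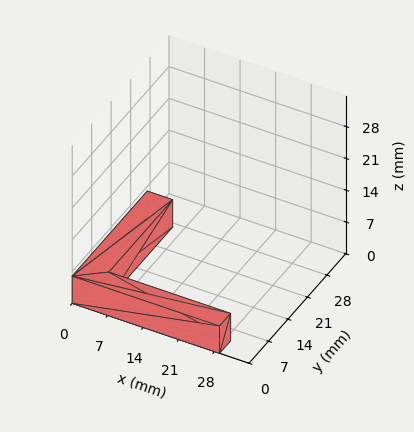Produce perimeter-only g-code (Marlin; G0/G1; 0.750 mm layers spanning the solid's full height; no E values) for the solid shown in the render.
Reading the render: the shape is an L-shaped prism: outer 29 × 27 mm, arm thicknesses ≈ 4 mm (horizontal) and 5 mm (vertical), extruded 6 mm in z (dimensions read to the nearest mm from the axis ticks). For the g-code, the solid's height is divided into equal slices at the stated Δz and each level perimeter traced with G1 moves after a G0 lift.

; perimeter-only toolpath
G21 ; units = mm
G90 ; absolute positioning
G28 ; home
; layer 1
G0 Z0.750
G0 X0.000 Y0.000
G1 X29.000 Y0.000
G1 X29.000 Y4.000
G1 X5.000 Y4.000
G1 X5.000 Y27.000
G1 X0.000 Y27.000
G1 X0.000 Y0.000
; layer 2
G0 Z1.500
G0 X0.000 Y0.000
G1 X29.000 Y0.000
G1 X29.000 Y4.000
G1 X5.000 Y4.000
G1 X5.000 Y27.000
G1 X0.000 Y27.000
G1 X0.000 Y0.000
; layer 3
G0 Z2.250
G0 X0.000 Y0.000
G1 X29.000 Y0.000
G1 X29.000 Y4.000
G1 X5.000 Y4.000
G1 X5.000 Y27.000
G1 X0.000 Y27.000
G1 X0.000 Y0.000
; layer 4
G0 Z3.000
G0 X0.000 Y0.000
G1 X29.000 Y0.000
G1 X29.000 Y4.000
G1 X5.000 Y4.000
G1 X5.000 Y27.000
G1 X0.000 Y27.000
G1 X0.000 Y0.000
; layer 5
G0 Z3.750
G0 X0.000 Y0.000
G1 X29.000 Y0.000
G1 X29.000 Y4.000
G1 X5.000 Y4.000
G1 X5.000 Y27.000
G1 X0.000 Y27.000
G1 X0.000 Y0.000
; layer 6
G0 Z4.500
G0 X0.000 Y0.000
G1 X29.000 Y0.000
G1 X29.000 Y4.000
G1 X5.000 Y4.000
G1 X5.000 Y27.000
G1 X0.000 Y27.000
G1 X0.000 Y0.000
; layer 7
G0 Z5.250
G0 X0.000 Y0.000
G1 X29.000 Y0.000
G1 X29.000 Y4.000
G1 X5.000 Y4.000
G1 X5.000 Y27.000
G1 X0.000 Y27.000
G1 X0.000 Y0.000
; layer 8
G0 Z6.000
G0 X0.000 Y0.000
G1 X29.000 Y0.000
G1 X29.000 Y4.000
G1 X5.000 Y4.000
G1 X5.000 Y27.000
G1 X0.000 Y27.000
G1 X0.000 Y0.000
M2 ; end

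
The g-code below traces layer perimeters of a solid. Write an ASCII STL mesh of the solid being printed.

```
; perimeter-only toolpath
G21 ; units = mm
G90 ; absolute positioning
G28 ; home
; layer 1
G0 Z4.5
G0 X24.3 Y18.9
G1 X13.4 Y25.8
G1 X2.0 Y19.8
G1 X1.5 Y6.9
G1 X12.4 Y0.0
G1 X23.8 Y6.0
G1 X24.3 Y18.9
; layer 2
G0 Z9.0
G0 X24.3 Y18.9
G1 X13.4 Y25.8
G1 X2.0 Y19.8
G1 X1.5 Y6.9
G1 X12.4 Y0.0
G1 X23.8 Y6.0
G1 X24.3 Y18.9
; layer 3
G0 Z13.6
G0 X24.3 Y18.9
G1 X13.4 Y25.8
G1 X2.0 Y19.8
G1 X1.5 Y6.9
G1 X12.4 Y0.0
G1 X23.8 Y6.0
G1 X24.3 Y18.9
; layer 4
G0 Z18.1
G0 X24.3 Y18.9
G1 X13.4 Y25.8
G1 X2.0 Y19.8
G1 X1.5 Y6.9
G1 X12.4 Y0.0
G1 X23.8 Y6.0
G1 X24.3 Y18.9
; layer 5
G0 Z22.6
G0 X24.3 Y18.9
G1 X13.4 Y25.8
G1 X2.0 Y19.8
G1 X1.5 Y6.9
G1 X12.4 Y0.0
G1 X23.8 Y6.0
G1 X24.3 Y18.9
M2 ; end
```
solid part
  facet normal 0.0000 0.0000 -1.0000
    outer loop
      vertex 2.0 19.8 0.0
      vertex 13.4 25.8 0.0
      vertex 24.3 18.9 0.0
    endloop
  endfacet
  facet normal 0.0000 0.0000 -1.0000
    outer loop
      vertex 1.5 6.9 0.0
      vertex 2.0 19.8 0.0
      vertex 24.3 18.9 0.0
    endloop
  endfacet
  facet normal 0.0000 0.0000 -1.0000
    outer loop
      vertex 12.4 0.0 0.0
      vertex 1.5 6.9 0.0
      vertex 24.3 18.9 0.0
    endloop
  endfacet
  facet normal 0.0000 0.0000 -1.0000
    outer loop
      vertex 23.8 6.0 0.0
      vertex 12.4 0.0 0.0
      vertex 24.3 18.9 0.0
    endloop
  endfacet
  facet normal 0.0000 0.0000 1.0000
    outer loop
      vertex 24.3 18.9 22.6
      vertex 13.4 25.8 22.6
      vertex 2.0 19.8 22.6
    endloop
  endfacet
  facet normal 0.0000 0.0000 1.0000
    outer loop
      vertex 24.3 18.9 22.6
      vertex 2.0 19.8 22.6
      vertex 1.5 6.9 22.6
    endloop
  endfacet
  facet normal 0.0000 0.0000 1.0000
    outer loop
      vertex 24.3 18.9 22.6
      vertex 1.5 6.9 22.6
      vertex 12.4 0.0 22.6
    endloop
  endfacet
  facet normal 0.0000 0.0000 1.0000
    outer loop
      vertex 24.3 18.9 22.6
      vertex 12.4 0.0 22.6
      vertex 23.8 6.0 22.6
    endloop
  endfacet
  facet normal 0.5349 0.8449 0.0000
    outer loop
      vertex 24.3 18.9 0.0
      vertex 13.4 25.8 0.0
      vertex 13.4 25.8 22.6
    endloop
  endfacet
  facet normal 0.5349 0.8449 0.0000
    outer loop
      vertex 24.3 18.9 0.0
      vertex 13.4 25.8 22.6
      vertex 24.3 18.9 22.6
    endloop
  endfacet
  facet normal -0.4657 0.8849 0.0000
    outer loop
      vertex 13.4 25.8 0.0
      vertex 2.0 19.8 0.0
      vertex 2.0 19.8 22.6
    endloop
  endfacet
  facet normal -0.4657 0.8849 0.0000
    outer loop
      vertex 13.4 25.8 0.0
      vertex 2.0 19.8 22.6
      vertex 13.4 25.8 22.6
    endloop
  endfacet
  facet normal -0.9992 0.0387 0.0000
    outer loop
      vertex 2.0 19.8 0.0
      vertex 1.5 6.9 0.0
      vertex 1.5 6.9 22.6
    endloop
  endfacet
  facet normal -0.9992 0.0387 0.0000
    outer loop
      vertex 2.0 19.8 0.0
      vertex 1.5 6.9 22.6
      vertex 2.0 19.8 22.6
    endloop
  endfacet
  facet normal -0.5349 -0.8449 0.0000
    outer loop
      vertex 1.5 6.9 0.0
      vertex 12.4 0.0 0.0
      vertex 12.4 0.0 22.6
    endloop
  endfacet
  facet normal -0.5349 -0.8449 0.0000
    outer loop
      vertex 1.5 6.9 0.0
      vertex 12.4 0.0 22.6
      vertex 1.5 6.9 22.6
    endloop
  endfacet
  facet normal 0.4657 -0.8849 0.0000
    outer loop
      vertex 12.4 0.0 0.0
      vertex 23.8 6.0 0.0
      vertex 23.8 6.0 22.6
    endloop
  endfacet
  facet normal 0.4657 -0.8849 0.0000
    outer loop
      vertex 12.4 0.0 0.0
      vertex 23.8 6.0 22.6
      vertex 12.4 0.0 22.6
    endloop
  endfacet
  facet normal 0.9992 -0.0387 0.0000
    outer loop
      vertex 23.8 6.0 0.0
      vertex 24.3 18.9 0.0
      vertex 24.3 18.9 22.6
    endloop
  endfacet
  facet normal 0.9992 -0.0387 0.0000
    outer loop
      vertex 23.8 6.0 0.0
      vertex 24.3 18.9 22.6
      vertex 23.8 6.0 22.6
    endloop
  endfacet
endsolid part

The G0 Z moves step by Δz≈4.5 mm. Every layer's G1 loop is the same polygon, so the solid is a straight extrusion of it from z=0 to z≈22.6. Closing with flat bottom and top caps and triangulating gives 20 facets — a regular 6-sided prism (a cylinder approximated with 6 flat sides), circumscribed radius ≈ 12.9 mm, height ≈ 22.6 mm.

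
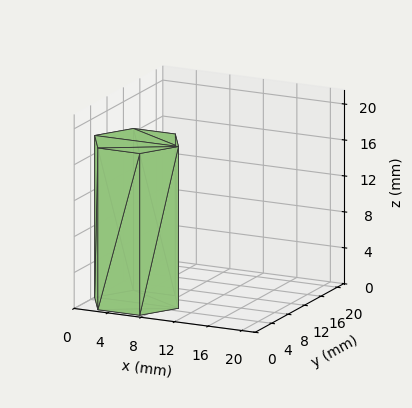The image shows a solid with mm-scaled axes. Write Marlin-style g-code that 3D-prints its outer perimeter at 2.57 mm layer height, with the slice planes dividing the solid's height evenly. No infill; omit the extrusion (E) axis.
Reading the render: the shape is a regular 6-sided prism (a cylinder approximated with 6 flat sides), circumscribed radius ≈ 5 mm, height ≈ 18 mm (dimensions read to the nearest mm from the axis ticks). For the g-code, the solid's height is divided into equal slices at the stated Δz and each level perimeter traced with G1 moves after a G0 lift.

; perimeter-only toolpath
G21 ; units = mm
G90 ; absolute positioning
G28 ; home
; layer 1
G0 Z2.57
G0 X10.00 Y5.00
G1 X7.50 Y9.33
G1 X2.50 Y9.33
G1 X0.00 Y5.00
G1 X2.50 Y0.67
G1 X7.50 Y0.67
G1 X10.00 Y5.00
; layer 2
G0 Z5.14
G0 X10.00 Y5.00
G1 X7.50 Y9.33
G1 X2.50 Y9.33
G1 X0.00 Y5.00
G1 X2.50 Y0.67
G1 X7.50 Y0.67
G1 X10.00 Y5.00
; layer 3
G0 Z7.71
G0 X10.00 Y5.00
G1 X7.50 Y9.33
G1 X2.50 Y9.33
G1 X0.00 Y5.00
G1 X2.50 Y0.67
G1 X7.50 Y0.67
G1 X10.00 Y5.00
; layer 4
G0 Z10.29
G0 X10.00 Y5.00
G1 X7.50 Y9.33
G1 X2.50 Y9.33
G1 X0.00 Y5.00
G1 X2.50 Y0.67
G1 X7.50 Y0.67
G1 X10.00 Y5.00
; layer 5
G0 Z12.86
G0 X10.00 Y5.00
G1 X7.50 Y9.33
G1 X2.50 Y9.33
G1 X0.00 Y5.00
G1 X2.50 Y0.67
G1 X7.50 Y0.67
G1 X10.00 Y5.00
; layer 6
G0 Z15.43
G0 X10.00 Y5.00
G1 X7.50 Y9.33
G1 X2.50 Y9.33
G1 X0.00 Y5.00
G1 X2.50 Y0.67
G1 X7.50 Y0.67
G1 X10.00 Y5.00
; layer 7
G0 Z18.00
G0 X10.00 Y5.00
G1 X7.50 Y9.33
G1 X2.50 Y9.33
G1 X0.00 Y5.00
G1 X2.50 Y0.67
G1 X7.50 Y0.67
G1 X10.00 Y5.00
M2 ; end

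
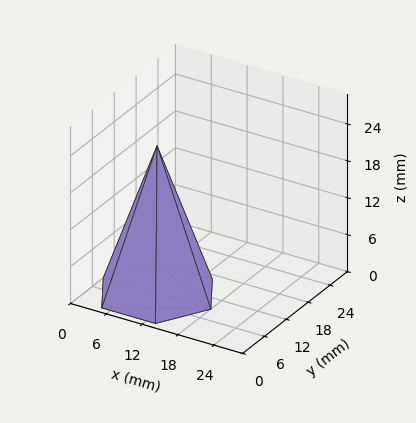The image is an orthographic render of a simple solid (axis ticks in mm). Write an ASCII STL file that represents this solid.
Reading the render: the shape is a regular 6-sided pyramid, base circumscribed radius ≈ 9 mm, apex at z ≈ 24 mm (dimensions read to the nearest mm from the axis ticks). For the STL, each face is triangulated and given an outward normal.

solid part
  facet normal 0.0000 0.0000 -1.0000
    outer loop
      vertex 4.500 16.794 0.000
      vertex 13.500 16.794 0.000
      vertex 18.000 9.000 0.000
    endloop
  endfacet
  facet normal 0.0000 0.0000 -1.0000
    outer loop
      vertex 0.000 9.000 0.000
      vertex 4.500 16.794 0.000
      vertex 18.000 9.000 0.000
    endloop
  endfacet
  facet normal 0.0000 0.0000 -1.0000
    outer loop
      vertex 4.500 1.206 0.000
      vertex 0.000 9.000 0.000
      vertex 18.000 9.000 0.000
    endloop
  endfacet
  facet normal 0.0000 0.0000 -1.0000
    outer loop
      vertex 13.500 1.206 0.000
      vertex 4.500 1.206 0.000
      vertex 18.000 9.000 0.000
    endloop
  endfacet
  facet normal 0.8237 0.4756 0.3089
    outer loop
      vertex 18.000 9.000 0.000
      vertex 13.500 16.794 0.000
      vertex 9.000 9.000 24.000
    endloop
  endfacet
  facet normal 0.0000 0.9511 0.3089
    outer loop
      vertex 13.500 16.794 0.000
      vertex 4.500 16.794 0.000
      vertex 9.000 9.000 24.000
    endloop
  endfacet
  facet normal -0.8237 0.4756 0.3089
    outer loop
      vertex 4.500 16.794 0.000
      vertex 0.000 9.000 0.000
      vertex 9.000 9.000 24.000
    endloop
  endfacet
  facet normal -0.8237 -0.4756 0.3089
    outer loop
      vertex 0.000 9.000 0.000
      vertex 4.500 1.206 0.000
      vertex 9.000 9.000 24.000
    endloop
  endfacet
  facet normal 0.0000 -0.9511 0.3089
    outer loop
      vertex 4.500 1.206 0.000
      vertex 13.500 1.206 0.000
      vertex 9.000 9.000 24.000
    endloop
  endfacet
  facet normal 0.8237 -0.4756 0.3089
    outer loop
      vertex 13.500 1.206 0.000
      vertex 18.000 9.000 0.000
      vertex 9.000 9.000 24.000
    endloop
  endfacet
endsolid part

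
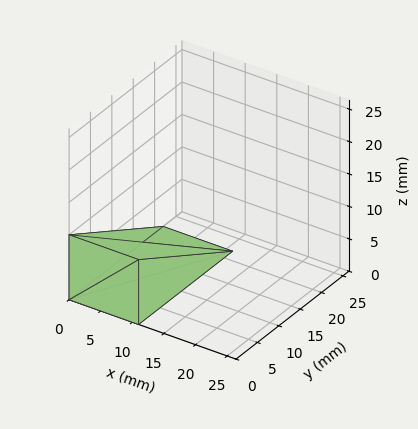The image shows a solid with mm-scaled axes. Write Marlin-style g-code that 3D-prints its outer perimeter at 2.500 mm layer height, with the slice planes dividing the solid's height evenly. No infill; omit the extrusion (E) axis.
Reading the render: the shape is a wedge (ramp): 11 × 22 mm base, rising to 10 mm along the y=0 edge and sloping linearly to z=0 at y=22 (dimensions read to the nearest mm from the axis ticks). For the g-code, the solid's height is divided into equal slices at the stated Δz and each level perimeter traced with G1 moves after a G0 lift.

; perimeter-only toolpath
G21 ; units = mm
G90 ; absolute positioning
G28 ; home
; layer 1
G0 Z2.500
G0 X0.000 Y0.000
G1 X11.000 Y0.000
G1 X11.000 Y16.500
G1 X0.000 Y16.500
G1 X0.000 Y0.000
; layer 2
G0 Z5.000
G0 X0.000 Y0.000
G1 X11.000 Y0.000
G1 X11.000 Y11.000
G1 X0.000 Y11.000
G1 X0.000 Y0.000
; layer 3
G0 Z7.500
G0 X0.000 Y0.000
G1 X11.000 Y0.000
G1 X11.000 Y5.500
G1 X0.000 Y5.500
G1 X0.000 Y0.000
M2 ; end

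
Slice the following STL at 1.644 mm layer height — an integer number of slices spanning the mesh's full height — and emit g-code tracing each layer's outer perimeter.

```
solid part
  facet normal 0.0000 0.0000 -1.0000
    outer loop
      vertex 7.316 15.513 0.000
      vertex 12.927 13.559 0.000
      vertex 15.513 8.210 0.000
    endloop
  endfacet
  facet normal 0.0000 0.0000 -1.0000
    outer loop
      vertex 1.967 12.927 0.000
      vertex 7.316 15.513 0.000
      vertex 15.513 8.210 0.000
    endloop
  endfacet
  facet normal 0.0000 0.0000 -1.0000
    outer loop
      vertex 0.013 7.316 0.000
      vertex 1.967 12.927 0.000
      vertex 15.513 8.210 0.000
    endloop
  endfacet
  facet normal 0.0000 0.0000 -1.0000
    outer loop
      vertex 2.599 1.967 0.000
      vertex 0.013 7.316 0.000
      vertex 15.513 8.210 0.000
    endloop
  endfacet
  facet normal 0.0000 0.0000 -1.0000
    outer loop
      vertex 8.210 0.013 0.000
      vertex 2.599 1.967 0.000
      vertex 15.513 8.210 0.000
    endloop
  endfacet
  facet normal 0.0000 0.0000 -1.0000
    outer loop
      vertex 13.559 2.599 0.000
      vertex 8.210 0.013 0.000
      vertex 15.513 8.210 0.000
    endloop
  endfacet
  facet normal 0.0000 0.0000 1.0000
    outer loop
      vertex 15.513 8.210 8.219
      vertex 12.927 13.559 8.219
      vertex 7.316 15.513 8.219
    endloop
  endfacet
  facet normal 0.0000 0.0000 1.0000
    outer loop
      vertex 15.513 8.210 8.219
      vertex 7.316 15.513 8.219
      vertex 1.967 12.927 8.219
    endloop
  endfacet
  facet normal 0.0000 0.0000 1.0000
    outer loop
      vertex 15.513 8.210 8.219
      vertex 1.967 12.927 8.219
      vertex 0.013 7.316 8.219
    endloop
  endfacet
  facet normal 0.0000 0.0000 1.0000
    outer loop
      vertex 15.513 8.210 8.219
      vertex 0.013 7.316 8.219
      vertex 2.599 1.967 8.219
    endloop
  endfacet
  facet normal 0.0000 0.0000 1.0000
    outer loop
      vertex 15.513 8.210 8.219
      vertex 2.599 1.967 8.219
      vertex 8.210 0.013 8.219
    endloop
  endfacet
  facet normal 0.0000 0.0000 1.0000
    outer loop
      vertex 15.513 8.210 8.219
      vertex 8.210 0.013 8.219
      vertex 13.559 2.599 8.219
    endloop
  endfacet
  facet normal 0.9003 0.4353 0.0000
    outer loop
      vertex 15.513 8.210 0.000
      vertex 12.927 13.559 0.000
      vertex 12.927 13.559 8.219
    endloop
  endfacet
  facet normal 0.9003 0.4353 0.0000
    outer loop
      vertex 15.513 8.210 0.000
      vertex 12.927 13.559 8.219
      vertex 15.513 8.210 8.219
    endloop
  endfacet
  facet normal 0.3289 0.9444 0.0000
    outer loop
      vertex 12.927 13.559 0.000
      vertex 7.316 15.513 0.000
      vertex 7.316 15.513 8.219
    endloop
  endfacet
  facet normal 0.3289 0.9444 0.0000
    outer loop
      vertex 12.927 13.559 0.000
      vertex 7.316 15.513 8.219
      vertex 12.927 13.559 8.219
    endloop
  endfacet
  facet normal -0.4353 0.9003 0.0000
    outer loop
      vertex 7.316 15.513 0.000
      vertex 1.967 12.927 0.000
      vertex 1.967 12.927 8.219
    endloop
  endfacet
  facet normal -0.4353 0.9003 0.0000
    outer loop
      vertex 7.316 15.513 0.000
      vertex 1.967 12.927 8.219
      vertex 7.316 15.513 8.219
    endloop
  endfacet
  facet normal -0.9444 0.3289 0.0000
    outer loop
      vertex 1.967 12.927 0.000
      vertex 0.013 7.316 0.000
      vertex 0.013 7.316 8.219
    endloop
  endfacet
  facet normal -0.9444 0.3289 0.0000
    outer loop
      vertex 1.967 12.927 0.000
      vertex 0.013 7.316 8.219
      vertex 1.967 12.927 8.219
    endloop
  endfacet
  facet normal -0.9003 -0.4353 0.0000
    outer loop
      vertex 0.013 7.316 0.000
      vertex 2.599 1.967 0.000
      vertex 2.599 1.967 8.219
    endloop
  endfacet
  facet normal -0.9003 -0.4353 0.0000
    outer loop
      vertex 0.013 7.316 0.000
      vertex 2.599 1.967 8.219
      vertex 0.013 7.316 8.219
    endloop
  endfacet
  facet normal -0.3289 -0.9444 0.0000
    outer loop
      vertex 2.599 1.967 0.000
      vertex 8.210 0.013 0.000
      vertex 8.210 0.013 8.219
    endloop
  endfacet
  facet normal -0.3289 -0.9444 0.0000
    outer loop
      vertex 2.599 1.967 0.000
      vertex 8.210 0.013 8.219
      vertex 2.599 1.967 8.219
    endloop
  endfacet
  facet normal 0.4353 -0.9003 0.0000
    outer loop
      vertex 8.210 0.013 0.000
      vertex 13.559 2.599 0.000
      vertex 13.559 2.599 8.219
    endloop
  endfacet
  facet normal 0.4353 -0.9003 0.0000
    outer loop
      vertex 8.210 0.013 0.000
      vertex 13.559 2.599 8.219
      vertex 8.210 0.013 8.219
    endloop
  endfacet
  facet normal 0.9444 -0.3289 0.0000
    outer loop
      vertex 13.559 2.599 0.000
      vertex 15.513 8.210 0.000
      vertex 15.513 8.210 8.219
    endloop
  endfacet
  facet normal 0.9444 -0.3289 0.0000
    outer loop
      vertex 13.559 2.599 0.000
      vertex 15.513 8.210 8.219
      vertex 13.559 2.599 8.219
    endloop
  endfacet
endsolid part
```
; perimeter-only toolpath
G21 ; units = mm
G90 ; absolute positioning
G28 ; home
; layer 1
G0 Z1.644
G0 X15.513 Y8.210
G1 X12.927 Y13.559
G1 X7.316 Y15.513
G1 X1.967 Y12.927
G1 X0.013 Y7.316
G1 X2.599 Y1.967
G1 X8.210 Y0.013
G1 X13.559 Y2.599
G1 X15.513 Y8.210
; layer 2
G0 Z3.288
G0 X15.513 Y8.210
G1 X12.927 Y13.559
G1 X7.316 Y15.513
G1 X1.967 Y12.927
G1 X0.013 Y7.316
G1 X2.599 Y1.967
G1 X8.210 Y0.013
G1 X13.559 Y2.599
G1 X15.513 Y8.210
; layer 3
G0 Z4.931
G0 X15.513 Y8.210
G1 X12.927 Y13.559
G1 X7.316 Y15.513
G1 X1.967 Y12.927
G1 X0.013 Y7.316
G1 X2.599 Y1.967
G1 X8.210 Y0.013
G1 X13.559 Y2.599
G1 X15.513 Y8.210
; layer 4
G0 Z6.575
G0 X15.513 Y8.210
G1 X12.927 Y13.559
G1 X7.316 Y15.513
G1 X1.967 Y12.927
G1 X0.013 Y7.316
G1 X2.599 Y1.967
G1 X8.210 Y0.013
G1 X13.559 Y2.599
G1 X15.513 Y8.210
; layer 5
G0 Z8.219
G0 X15.513 Y8.210
G1 X12.927 Y13.559
G1 X7.316 Y15.513
G1 X1.967 Y12.927
G1 X0.013 Y7.316
G1 X2.599 Y1.967
G1 X8.210 Y0.013
G1 X13.559 Y2.599
G1 X15.513 Y8.210
M2 ; end

The solid is a regular 8-sided prism (a cylinder approximated with 8 flat sides), circumscribed radius ≈ 7.76 mm, height ≈ 8.22 mm. Slicing at Δz = 1.644 mm — 5 equal slices spanning the solid's height, so layer i sits at z = i·h/5 — gives 5 non-empty perimeters. Each is a 8-segment closed polygon; G0 lifts to the layer z and rapids to the start vertex, then G1 traces the edges.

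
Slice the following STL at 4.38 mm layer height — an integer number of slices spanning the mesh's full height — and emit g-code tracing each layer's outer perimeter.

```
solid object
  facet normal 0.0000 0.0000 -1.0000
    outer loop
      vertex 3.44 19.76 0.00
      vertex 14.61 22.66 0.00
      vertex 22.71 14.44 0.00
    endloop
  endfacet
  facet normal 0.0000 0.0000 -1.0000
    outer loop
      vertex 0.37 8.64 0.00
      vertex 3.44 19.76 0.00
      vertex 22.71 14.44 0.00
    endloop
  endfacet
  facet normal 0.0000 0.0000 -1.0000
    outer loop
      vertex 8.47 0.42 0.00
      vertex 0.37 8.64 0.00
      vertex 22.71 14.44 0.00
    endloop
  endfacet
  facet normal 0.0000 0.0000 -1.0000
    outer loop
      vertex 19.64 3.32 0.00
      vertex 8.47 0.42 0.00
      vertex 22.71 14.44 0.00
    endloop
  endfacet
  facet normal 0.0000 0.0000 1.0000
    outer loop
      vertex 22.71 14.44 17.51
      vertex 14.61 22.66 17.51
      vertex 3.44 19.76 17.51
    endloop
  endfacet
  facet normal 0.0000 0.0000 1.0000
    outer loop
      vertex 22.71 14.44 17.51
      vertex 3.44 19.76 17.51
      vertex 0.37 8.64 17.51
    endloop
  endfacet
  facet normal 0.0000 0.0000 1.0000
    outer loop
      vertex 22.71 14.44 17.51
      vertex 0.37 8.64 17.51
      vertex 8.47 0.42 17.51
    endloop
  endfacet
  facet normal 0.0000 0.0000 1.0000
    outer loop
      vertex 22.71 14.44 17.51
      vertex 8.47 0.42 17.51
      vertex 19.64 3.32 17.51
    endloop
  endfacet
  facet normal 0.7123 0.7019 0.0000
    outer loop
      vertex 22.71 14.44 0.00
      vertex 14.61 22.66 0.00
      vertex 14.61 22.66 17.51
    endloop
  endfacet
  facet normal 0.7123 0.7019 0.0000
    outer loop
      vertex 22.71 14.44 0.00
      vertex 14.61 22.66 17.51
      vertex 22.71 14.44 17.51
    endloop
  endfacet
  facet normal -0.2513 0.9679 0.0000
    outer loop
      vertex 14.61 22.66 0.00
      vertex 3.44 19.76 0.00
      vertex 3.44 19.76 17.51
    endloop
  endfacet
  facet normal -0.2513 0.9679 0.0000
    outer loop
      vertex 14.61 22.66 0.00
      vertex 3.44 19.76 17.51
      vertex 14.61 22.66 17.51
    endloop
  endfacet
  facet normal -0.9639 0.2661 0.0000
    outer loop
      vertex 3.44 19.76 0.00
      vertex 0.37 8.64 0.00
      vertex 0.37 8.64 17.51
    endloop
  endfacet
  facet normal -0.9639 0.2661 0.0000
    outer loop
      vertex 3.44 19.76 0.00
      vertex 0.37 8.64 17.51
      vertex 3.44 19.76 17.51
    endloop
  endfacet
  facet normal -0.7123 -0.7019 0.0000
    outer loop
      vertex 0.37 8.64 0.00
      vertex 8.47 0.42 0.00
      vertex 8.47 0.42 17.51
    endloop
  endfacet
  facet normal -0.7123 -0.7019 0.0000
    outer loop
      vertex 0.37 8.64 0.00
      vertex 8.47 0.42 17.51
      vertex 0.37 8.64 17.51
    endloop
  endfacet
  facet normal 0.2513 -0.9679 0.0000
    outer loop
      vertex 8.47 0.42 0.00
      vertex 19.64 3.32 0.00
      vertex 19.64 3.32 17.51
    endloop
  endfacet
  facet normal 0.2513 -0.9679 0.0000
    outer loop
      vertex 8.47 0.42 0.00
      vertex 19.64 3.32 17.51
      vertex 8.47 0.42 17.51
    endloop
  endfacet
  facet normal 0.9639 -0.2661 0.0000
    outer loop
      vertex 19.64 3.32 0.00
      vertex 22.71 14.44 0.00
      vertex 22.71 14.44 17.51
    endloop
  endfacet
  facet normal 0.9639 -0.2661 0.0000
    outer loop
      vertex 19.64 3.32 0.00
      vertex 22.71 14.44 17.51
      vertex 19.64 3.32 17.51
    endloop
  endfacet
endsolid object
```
; perimeter-only toolpath
G21 ; units = mm
G90 ; absolute positioning
G28 ; home
; layer 1
G0 Z4.38
G0 X22.71 Y14.44
G1 X14.61 Y22.66
G1 X3.44 Y19.76
G1 X0.37 Y8.64
G1 X8.47 Y0.42
G1 X19.64 Y3.32
G1 X22.71 Y14.44
; layer 2
G0 Z8.76
G0 X22.71 Y14.44
G1 X14.61 Y22.66
G1 X3.44 Y19.76
G1 X0.37 Y8.64
G1 X8.47 Y0.42
G1 X19.64 Y3.32
G1 X22.71 Y14.44
; layer 3
G0 Z13.13
G0 X22.71 Y14.44
G1 X14.61 Y22.66
G1 X3.44 Y19.76
G1 X0.37 Y8.64
G1 X8.47 Y0.42
G1 X19.64 Y3.32
G1 X22.71 Y14.44
; layer 4
G0 Z17.51
G0 X22.71 Y14.44
G1 X14.61 Y22.66
G1 X3.44 Y19.76
G1 X0.37 Y8.64
G1 X8.47 Y0.42
G1 X19.64 Y3.32
G1 X22.71 Y14.44
M2 ; end

The solid is a regular 6-sided prism (a cylinder approximated with 6 flat sides), circumscribed radius ≈ 11.5 mm, height ≈ 17.5 mm. Slicing at Δz = 4.38 mm — 4 equal slices spanning the solid's height, so layer i sits at z = i·h/4 — gives 4 non-empty perimeters. Each is a 6-segment closed polygon; G0 lifts to the layer z and rapids to the start vertex, then G1 traces the edges.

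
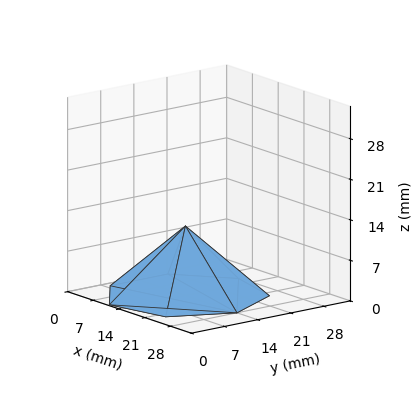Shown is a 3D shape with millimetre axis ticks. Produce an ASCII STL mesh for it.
Reading the render: the shape is a regular 7-sided pyramid, base circumscribed radius ≈ 14 mm, apex at z ≈ 12 mm (dimensions read to the nearest mm from the axis ticks). For the STL, each face is triangulated and given an outward normal.

solid part
  facet normal 0.0000 0.0000 -1.0000
    outer loop
      vertex 10.885 27.649 0.000
      vertex 22.729 24.946 0.000
      vertex 28.000 14.000 0.000
    endloop
  endfacet
  facet normal 0.0000 0.0000 -1.0000
    outer loop
      vertex 1.386 20.074 0.000
      vertex 10.885 27.649 0.000
      vertex 28.000 14.000 0.000
    endloop
  endfacet
  facet normal 0.0000 0.0000 -1.0000
    outer loop
      vertex 1.386 7.926 0.000
      vertex 1.386 20.074 0.000
      vertex 28.000 14.000 0.000
    endloop
  endfacet
  facet normal 0.0000 0.0000 -1.0000
    outer loop
      vertex 10.885 0.351 0.000
      vertex 1.386 7.926 0.000
      vertex 28.000 14.000 0.000
    endloop
  endfacet
  facet normal 0.0000 0.0000 -1.0000
    outer loop
      vertex 22.729 3.054 0.000
      vertex 10.885 0.351 0.000
      vertex 28.000 14.000 0.000
    endloop
  endfacet
  facet normal 0.6210 0.2990 0.7245
    outer loop
      vertex 28.000 14.000 0.000
      vertex 22.729 24.946 0.000
      vertex 14.000 14.000 12.000
    endloop
  endfacet
  facet normal 0.1534 0.6720 0.7245
    outer loop
      vertex 22.729 24.946 0.000
      vertex 10.885 27.649 0.000
      vertex 14.000 14.000 12.000
    endloop
  endfacet
  facet normal -0.4297 0.5389 0.7245
    outer loop
      vertex 10.885 27.649 0.000
      vertex 1.386 20.074 0.000
      vertex 14.000 14.000 12.000
    endloop
  endfacet
  facet normal -0.6893 0.0000 0.7245
    outer loop
      vertex 1.386 20.074 0.000
      vertex 1.386 7.926 0.000
      vertex 14.000 14.000 12.000
    endloop
  endfacet
  facet normal -0.4297 -0.5389 0.7245
    outer loop
      vertex 1.386 7.926 0.000
      vertex 10.885 0.351 0.000
      vertex 14.000 14.000 12.000
    endloop
  endfacet
  facet normal 0.1534 -0.6720 0.7245
    outer loop
      vertex 10.885 0.351 0.000
      vertex 22.729 3.054 0.000
      vertex 14.000 14.000 12.000
    endloop
  endfacet
  facet normal 0.6210 -0.2990 0.7245
    outer loop
      vertex 22.729 3.054 0.000
      vertex 28.000 14.000 0.000
      vertex 14.000 14.000 12.000
    endloop
  endfacet
endsolid part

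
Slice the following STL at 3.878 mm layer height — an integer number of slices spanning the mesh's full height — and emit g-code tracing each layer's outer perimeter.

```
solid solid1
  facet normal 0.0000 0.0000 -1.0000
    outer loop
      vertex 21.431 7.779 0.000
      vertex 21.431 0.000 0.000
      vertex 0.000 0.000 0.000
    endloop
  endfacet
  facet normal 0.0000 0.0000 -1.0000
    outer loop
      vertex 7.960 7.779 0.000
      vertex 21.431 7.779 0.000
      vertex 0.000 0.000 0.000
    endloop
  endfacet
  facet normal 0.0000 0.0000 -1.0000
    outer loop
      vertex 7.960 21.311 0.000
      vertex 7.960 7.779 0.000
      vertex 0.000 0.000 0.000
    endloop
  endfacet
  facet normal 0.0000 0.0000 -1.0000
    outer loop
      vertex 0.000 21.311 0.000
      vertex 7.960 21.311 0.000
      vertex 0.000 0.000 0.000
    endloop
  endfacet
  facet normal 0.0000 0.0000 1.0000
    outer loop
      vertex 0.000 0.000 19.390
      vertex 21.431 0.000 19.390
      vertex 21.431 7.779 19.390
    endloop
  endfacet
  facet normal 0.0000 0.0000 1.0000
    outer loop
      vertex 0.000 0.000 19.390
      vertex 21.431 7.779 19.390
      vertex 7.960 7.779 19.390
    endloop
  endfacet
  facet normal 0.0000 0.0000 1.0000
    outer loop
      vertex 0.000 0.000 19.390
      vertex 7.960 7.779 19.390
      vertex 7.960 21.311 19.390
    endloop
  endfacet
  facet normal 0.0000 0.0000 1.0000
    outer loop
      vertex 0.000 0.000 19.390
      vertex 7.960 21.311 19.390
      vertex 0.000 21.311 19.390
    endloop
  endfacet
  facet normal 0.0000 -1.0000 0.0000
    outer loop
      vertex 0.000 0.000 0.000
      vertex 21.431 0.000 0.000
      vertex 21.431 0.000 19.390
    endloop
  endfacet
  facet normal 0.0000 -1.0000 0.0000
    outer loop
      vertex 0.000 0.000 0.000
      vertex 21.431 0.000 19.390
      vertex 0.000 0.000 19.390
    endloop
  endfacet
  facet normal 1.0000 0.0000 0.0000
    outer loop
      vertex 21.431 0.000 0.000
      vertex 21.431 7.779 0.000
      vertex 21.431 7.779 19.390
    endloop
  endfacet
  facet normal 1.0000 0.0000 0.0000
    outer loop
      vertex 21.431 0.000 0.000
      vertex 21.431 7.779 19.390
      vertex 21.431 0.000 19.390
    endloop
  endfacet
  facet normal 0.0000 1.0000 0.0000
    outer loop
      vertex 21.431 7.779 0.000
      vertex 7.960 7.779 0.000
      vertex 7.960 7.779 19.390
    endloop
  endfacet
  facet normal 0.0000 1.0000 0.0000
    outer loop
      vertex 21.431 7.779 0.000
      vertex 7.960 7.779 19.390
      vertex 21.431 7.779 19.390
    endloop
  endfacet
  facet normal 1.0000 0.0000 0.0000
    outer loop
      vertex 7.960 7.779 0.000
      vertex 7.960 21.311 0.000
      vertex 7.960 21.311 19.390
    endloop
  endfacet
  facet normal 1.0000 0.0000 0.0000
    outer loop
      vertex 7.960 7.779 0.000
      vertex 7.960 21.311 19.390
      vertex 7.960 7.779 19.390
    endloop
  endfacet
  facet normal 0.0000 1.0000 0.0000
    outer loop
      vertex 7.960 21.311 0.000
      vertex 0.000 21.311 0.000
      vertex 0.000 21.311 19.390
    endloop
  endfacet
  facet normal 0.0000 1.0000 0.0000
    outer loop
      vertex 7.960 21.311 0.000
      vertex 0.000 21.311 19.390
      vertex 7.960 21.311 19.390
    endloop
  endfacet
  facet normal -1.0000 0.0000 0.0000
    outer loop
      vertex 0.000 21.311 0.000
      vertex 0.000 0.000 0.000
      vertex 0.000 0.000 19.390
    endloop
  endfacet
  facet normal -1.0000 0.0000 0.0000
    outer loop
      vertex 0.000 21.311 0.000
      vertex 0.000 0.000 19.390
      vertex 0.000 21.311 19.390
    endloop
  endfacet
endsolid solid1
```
; perimeter-only toolpath
G21 ; units = mm
G90 ; absolute positioning
G28 ; home
; layer 1
G0 Z3.878
G0 X0.000 Y0.000
G1 X21.431 Y0.000
G1 X21.431 Y7.779
G1 X7.960 Y7.779
G1 X7.960 Y21.311
G1 X0.000 Y21.311
G1 X0.000 Y0.000
; layer 2
G0 Z7.756
G0 X0.000 Y0.000
G1 X21.431 Y0.000
G1 X21.431 Y7.779
G1 X7.960 Y7.779
G1 X7.960 Y21.311
G1 X0.000 Y21.311
G1 X0.000 Y0.000
; layer 3
G0 Z11.634
G0 X0.000 Y0.000
G1 X21.431 Y0.000
G1 X21.431 Y7.779
G1 X7.960 Y7.779
G1 X7.960 Y21.311
G1 X0.000 Y21.311
G1 X0.000 Y0.000
; layer 4
G0 Z15.512
G0 X0.000 Y0.000
G1 X21.431 Y0.000
G1 X21.431 Y7.779
G1 X7.960 Y7.779
G1 X7.960 Y21.311
G1 X0.000 Y21.311
G1 X0.000 Y0.000
; layer 5
G0 Z19.390
G0 X0.000 Y0.000
G1 X21.431 Y0.000
G1 X21.431 Y7.779
G1 X7.960 Y7.779
G1 X7.960 Y21.311
G1 X0.000 Y21.311
G1 X0.000 Y0.000
M2 ; end

The solid is an L-shaped prism: outer 21.4 × 21.3 mm, arm thicknesses ≈ 7.78 mm (horizontal) and 7.96 mm (vertical), extruded 19.4 mm in z. Slicing at Δz = 3.878 mm — 5 equal slices spanning the solid's height, so layer i sits at z = i·h/5 — gives 5 non-empty perimeters. Each is a 6-segment closed polygon; G0 lifts to the layer z and rapids to the start vertex, then G1 traces the edges.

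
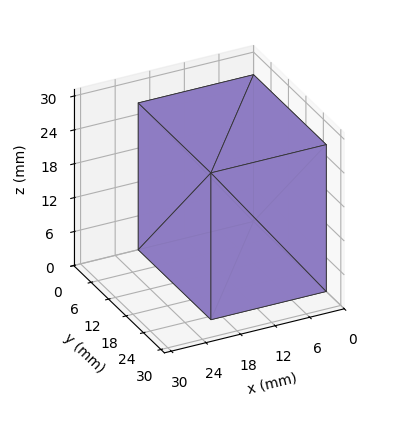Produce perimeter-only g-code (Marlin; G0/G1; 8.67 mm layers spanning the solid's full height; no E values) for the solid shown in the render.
Reading the render: the shape is a rectangular box, roughly 20 × 25 mm footprint and 26 mm tall (dimensions read to the nearest mm from the axis ticks). For the g-code, the solid's height is divided into equal slices at the stated Δz and each level perimeter traced with G1 moves after a G0 lift.

; perimeter-only toolpath
G21 ; units = mm
G90 ; absolute positioning
G28 ; home
; layer 1
G0 Z8.67
G0 X0.00 Y0.00
G1 X20.00 Y0.00
G1 X20.00 Y25.00
G1 X0.00 Y25.00
G1 X0.00 Y0.00
; layer 2
G0 Z17.33
G0 X0.00 Y0.00
G1 X20.00 Y0.00
G1 X20.00 Y25.00
G1 X0.00 Y25.00
G1 X0.00 Y0.00
; layer 3
G0 Z26.00
G0 X0.00 Y0.00
G1 X20.00 Y0.00
G1 X20.00 Y25.00
G1 X0.00 Y25.00
G1 X0.00 Y0.00
M2 ; end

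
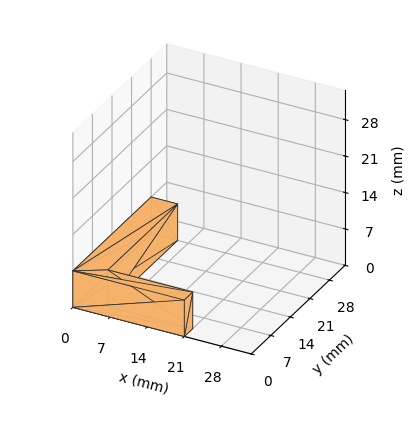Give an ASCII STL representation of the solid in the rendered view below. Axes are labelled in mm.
Reading the render: the shape is an L-shaped prism: outer 21 × 28 mm, arm thicknesses ≈ 3 mm (horizontal) and 5 mm (vertical), extruded 7 mm in z (dimensions read to the nearest mm from the axis ticks). For the STL, each face is triangulated and given an outward normal.

solid part
  facet normal 0.0000 0.0000 -1.0000
    outer loop
      vertex 21.00 3.00 0.00
      vertex 21.00 0.00 0.00
      vertex 0.00 0.00 0.00
    endloop
  endfacet
  facet normal 0.0000 0.0000 -1.0000
    outer loop
      vertex 5.00 3.00 0.00
      vertex 21.00 3.00 0.00
      vertex 0.00 0.00 0.00
    endloop
  endfacet
  facet normal 0.0000 0.0000 -1.0000
    outer loop
      vertex 5.00 28.00 0.00
      vertex 5.00 3.00 0.00
      vertex 0.00 0.00 0.00
    endloop
  endfacet
  facet normal 0.0000 0.0000 -1.0000
    outer loop
      vertex 0.00 28.00 0.00
      vertex 5.00 28.00 0.00
      vertex 0.00 0.00 0.00
    endloop
  endfacet
  facet normal 0.0000 0.0000 1.0000
    outer loop
      vertex 0.00 0.00 7.00
      vertex 21.00 0.00 7.00
      vertex 21.00 3.00 7.00
    endloop
  endfacet
  facet normal 0.0000 0.0000 1.0000
    outer loop
      vertex 0.00 0.00 7.00
      vertex 21.00 3.00 7.00
      vertex 5.00 3.00 7.00
    endloop
  endfacet
  facet normal 0.0000 0.0000 1.0000
    outer loop
      vertex 0.00 0.00 7.00
      vertex 5.00 3.00 7.00
      vertex 5.00 28.00 7.00
    endloop
  endfacet
  facet normal 0.0000 0.0000 1.0000
    outer loop
      vertex 0.00 0.00 7.00
      vertex 5.00 28.00 7.00
      vertex 0.00 28.00 7.00
    endloop
  endfacet
  facet normal 0.0000 -1.0000 0.0000
    outer loop
      vertex 0.00 0.00 0.00
      vertex 21.00 0.00 0.00
      vertex 21.00 0.00 7.00
    endloop
  endfacet
  facet normal 0.0000 -1.0000 0.0000
    outer loop
      vertex 0.00 0.00 0.00
      vertex 21.00 0.00 7.00
      vertex 0.00 0.00 7.00
    endloop
  endfacet
  facet normal 1.0000 0.0000 0.0000
    outer loop
      vertex 21.00 0.00 0.00
      vertex 21.00 3.00 0.00
      vertex 21.00 3.00 7.00
    endloop
  endfacet
  facet normal 1.0000 0.0000 0.0000
    outer loop
      vertex 21.00 0.00 0.00
      vertex 21.00 3.00 7.00
      vertex 21.00 0.00 7.00
    endloop
  endfacet
  facet normal 0.0000 1.0000 0.0000
    outer loop
      vertex 21.00 3.00 0.00
      vertex 5.00 3.00 0.00
      vertex 5.00 3.00 7.00
    endloop
  endfacet
  facet normal 0.0000 1.0000 0.0000
    outer loop
      vertex 21.00 3.00 0.00
      vertex 5.00 3.00 7.00
      vertex 21.00 3.00 7.00
    endloop
  endfacet
  facet normal 1.0000 0.0000 0.0000
    outer loop
      vertex 5.00 3.00 0.00
      vertex 5.00 28.00 0.00
      vertex 5.00 28.00 7.00
    endloop
  endfacet
  facet normal 1.0000 0.0000 0.0000
    outer loop
      vertex 5.00 3.00 0.00
      vertex 5.00 28.00 7.00
      vertex 5.00 3.00 7.00
    endloop
  endfacet
  facet normal 0.0000 1.0000 0.0000
    outer loop
      vertex 5.00 28.00 0.00
      vertex 0.00 28.00 0.00
      vertex 0.00 28.00 7.00
    endloop
  endfacet
  facet normal 0.0000 1.0000 0.0000
    outer loop
      vertex 5.00 28.00 0.00
      vertex 0.00 28.00 7.00
      vertex 5.00 28.00 7.00
    endloop
  endfacet
  facet normal -1.0000 0.0000 0.0000
    outer loop
      vertex 0.00 28.00 0.00
      vertex 0.00 0.00 0.00
      vertex 0.00 0.00 7.00
    endloop
  endfacet
  facet normal -1.0000 0.0000 0.0000
    outer loop
      vertex 0.00 28.00 0.00
      vertex 0.00 0.00 7.00
      vertex 0.00 28.00 7.00
    endloop
  endfacet
endsolid part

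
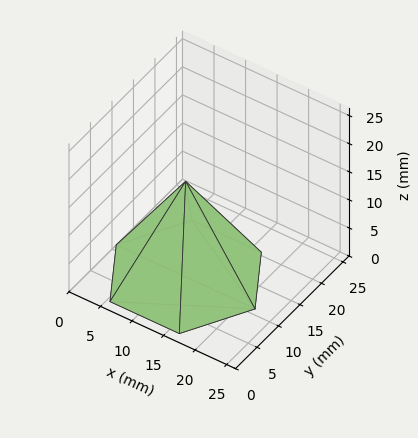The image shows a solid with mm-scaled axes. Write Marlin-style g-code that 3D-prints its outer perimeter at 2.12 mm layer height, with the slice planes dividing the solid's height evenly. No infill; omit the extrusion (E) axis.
Reading the render: the shape is a regular 6-sided pyramid, base circumscribed radius ≈ 11 mm, apex at z ≈ 17 mm (dimensions read to the nearest mm from the axis ticks). For the g-code, the solid's height is divided into equal slices at the stated Δz and each level perimeter traced with G1 moves after a G0 lift.

; perimeter-only toolpath
G21 ; units = mm
G90 ; absolute positioning
G28 ; home
; layer 1
G0 Z2.12
G0 X20.62 Y11.00
G1 X15.81 Y19.34
G1 X6.19 Y19.34
G1 X1.38 Y11.00
G1 X6.19 Y2.66
G1 X15.81 Y2.66
G1 X20.62 Y11.00
; layer 2
G0 Z4.25
G0 X19.25 Y11.00
G1 X15.12 Y18.15
G1 X6.88 Y18.15
G1 X2.75 Y11.00
G1 X6.88 Y3.85
G1 X15.12 Y3.85
G1 X19.25 Y11.00
; layer 3
G0 Z6.38
G0 X17.88 Y11.00
G1 X14.44 Y16.96
G1 X7.56 Y16.96
G1 X4.12 Y11.00
G1 X7.56 Y5.04
G1 X14.44 Y5.04
G1 X17.88 Y11.00
; layer 4
G0 Z8.50
G0 X16.50 Y11.00
G1 X13.75 Y15.77
G1 X8.25 Y15.77
G1 X5.50 Y11.00
G1 X8.25 Y6.24
G1 X13.75 Y6.24
G1 X16.50 Y11.00
; layer 5
G0 Z10.62
G0 X15.12 Y11.00
G1 X13.06 Y14.57
G1 X8.94 Y14.57
G1 X6.88 Y11.00
G1 X8.94 Y7.43
G1 X13.06 Y7.43
G1 X15.12 Y11.00
; layer 6
G0 Z12.75
G0 X13.75 Y11.00
G1 X12.38 Y13.38
G1 X9.62 Y13.38
G1 X8.25 Y11.00
G1 X9.62 Y8.62
G1 X12.38 Y8.62
G1 X13.75 Y11.00
; layer 7
G0 Z14.88
G0 X12.38 Y11.00
G1 X11.69 Y12.19
G1 X10.31 Y12.19
G1 X9.62 Y11.00
G1 X10.31 Y9.81
G1 X11.69 Y9.81
G1 X12.38 Y11.00
M2 ; end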